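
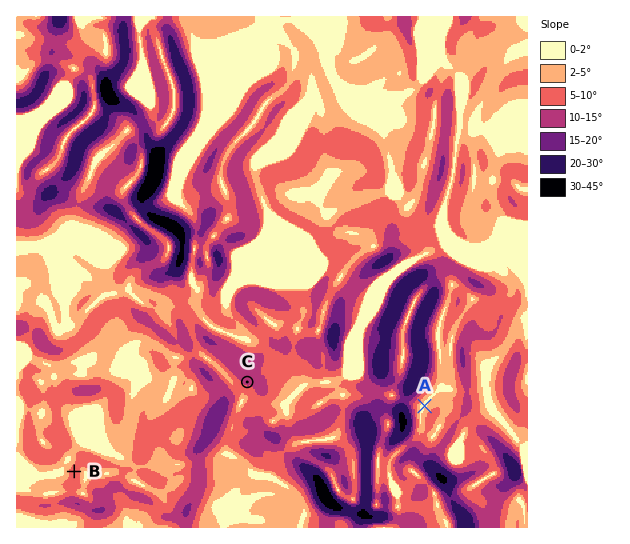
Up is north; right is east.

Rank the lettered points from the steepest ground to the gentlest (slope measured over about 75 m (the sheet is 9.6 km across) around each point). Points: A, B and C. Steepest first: C B A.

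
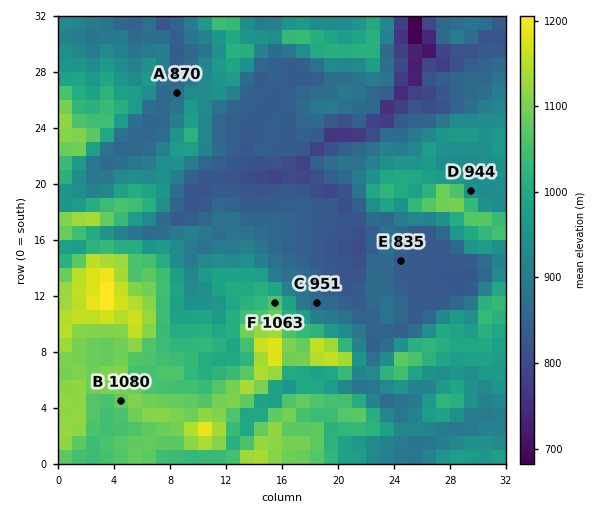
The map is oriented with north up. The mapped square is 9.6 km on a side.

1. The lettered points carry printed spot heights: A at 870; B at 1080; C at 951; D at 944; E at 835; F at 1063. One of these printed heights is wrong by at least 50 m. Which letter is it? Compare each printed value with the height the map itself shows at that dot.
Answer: C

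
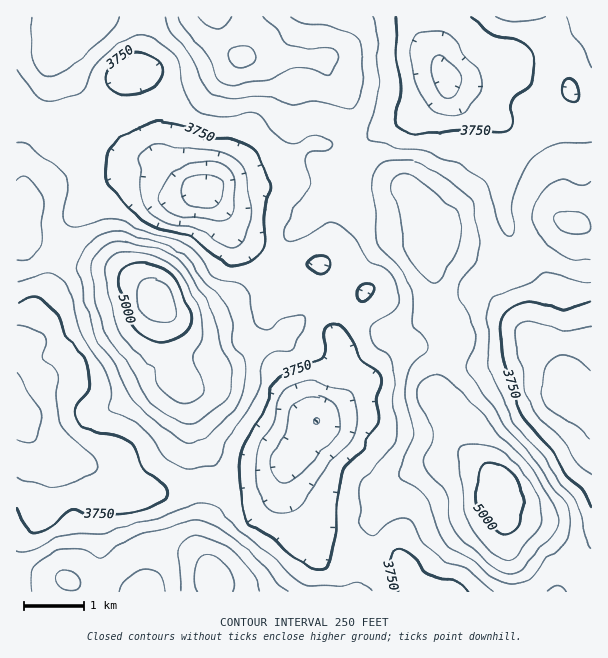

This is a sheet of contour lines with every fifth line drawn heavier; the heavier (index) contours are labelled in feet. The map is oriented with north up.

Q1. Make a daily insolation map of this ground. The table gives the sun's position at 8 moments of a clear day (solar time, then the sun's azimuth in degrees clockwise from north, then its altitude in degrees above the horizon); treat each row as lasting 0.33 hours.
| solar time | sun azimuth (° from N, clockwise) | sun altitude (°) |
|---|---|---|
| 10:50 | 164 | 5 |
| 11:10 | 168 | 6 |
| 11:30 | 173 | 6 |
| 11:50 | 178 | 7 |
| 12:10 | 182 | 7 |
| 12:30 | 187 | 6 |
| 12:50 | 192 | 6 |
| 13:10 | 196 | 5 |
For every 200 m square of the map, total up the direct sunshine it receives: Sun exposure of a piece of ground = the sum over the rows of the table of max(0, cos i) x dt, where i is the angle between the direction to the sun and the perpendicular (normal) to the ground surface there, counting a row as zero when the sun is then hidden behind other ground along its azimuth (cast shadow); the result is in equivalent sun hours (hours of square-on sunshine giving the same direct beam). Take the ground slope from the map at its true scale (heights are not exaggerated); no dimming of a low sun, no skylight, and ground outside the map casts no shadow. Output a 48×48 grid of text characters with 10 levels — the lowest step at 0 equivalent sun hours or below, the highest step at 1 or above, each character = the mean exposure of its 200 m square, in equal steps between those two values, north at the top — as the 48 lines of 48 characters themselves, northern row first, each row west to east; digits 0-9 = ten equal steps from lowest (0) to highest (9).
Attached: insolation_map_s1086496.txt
323333334565456655310000000000123434456899864333
323223567886688653100100000001222123334688764344
323456899988998752000110000001320000223455555544
433577765435666653333222222322210000033223334554
666775430000024556787555543322100000003211222455
677764200000012479999755653222100000000210122335
456654100000012479999875677643200000000010011112
246643100000123467898777778643100000000012100000
124443221001124446765456665543000000000022210000
011133431000123456555544555551000000000011110000
000012220000012566555654333430000000000111000000
000000100000001256654453111110000000000011000000
000001000000000002444443221210000000000000000000
000001000000000000123332211221000000000000000000
011221000000000000011111111233332000000111100000
012320000000000000011000034334444200000112100000
123300000000000000001111245322233310012123321000
222100000000000000002213666532233211121012355433
422200000000000000001346776653333211231100267665
654310000000000000000367654555654334553200257877
876420000000000000000464211358986556653211346888
887654431000000000001210000146787665555444444677
886554333200000000000000000232135554444566544557
876443345421100000121000013310002344201345554467
766645544457510000012100256300001342000123445567
656545544578754201111101466410001333200011234566
644556567788897311110134433443333333320000113445
322478888878886420002444323445653100120000002343
333346788776542320014667653357741000000000001333
444323467664211111123699974456531000000000001123
333211245654322113334688887543211000000000000012
443200014676544555555567787421112221000000000002
233310024799877778765334322322334553100000000000
000254567789999888755322000001234553100000000000
000036777777898877545420000000012232110000000000
000001222455567764333100000000000002100000000000
000000011013555421110000000000000012200000000000
000000000000121000000000000000002443320000000000
000000000000000000000000000100134665431000000000
000000000000000000000000001222345666432232000000
000000000000000000000000012233356654234554210000
000000000000000000000000012223456543245543321000
000000000000000000000000001333566445566555544431
000000000000000000000000000244566557888666778631
000000000133320000000000000134556778999876789730
000000013566531000000000000123434568999999887641
111110024555421221000000000000112468999999975432
233443123444323443210000000000013567668999964432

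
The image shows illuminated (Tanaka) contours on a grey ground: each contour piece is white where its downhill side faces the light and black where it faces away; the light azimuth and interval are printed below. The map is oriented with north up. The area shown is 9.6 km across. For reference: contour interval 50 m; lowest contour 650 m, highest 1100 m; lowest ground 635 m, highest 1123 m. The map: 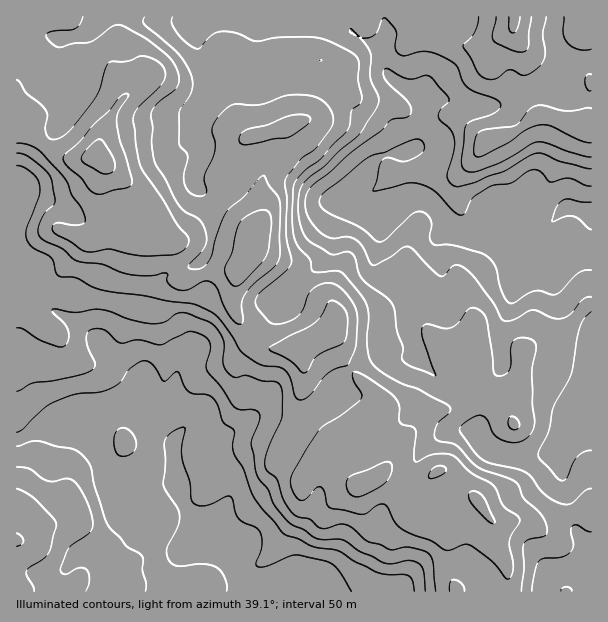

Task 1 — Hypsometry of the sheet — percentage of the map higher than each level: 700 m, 91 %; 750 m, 76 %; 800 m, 61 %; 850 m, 45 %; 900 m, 28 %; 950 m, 14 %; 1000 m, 6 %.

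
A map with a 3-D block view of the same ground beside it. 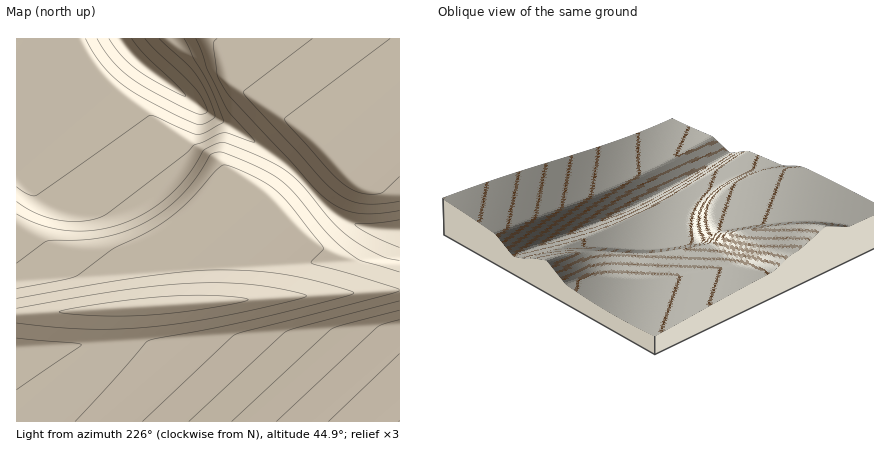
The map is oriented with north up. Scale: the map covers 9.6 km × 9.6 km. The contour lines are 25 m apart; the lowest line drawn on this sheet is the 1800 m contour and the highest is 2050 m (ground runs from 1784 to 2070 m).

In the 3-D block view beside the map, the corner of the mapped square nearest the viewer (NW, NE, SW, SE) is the NE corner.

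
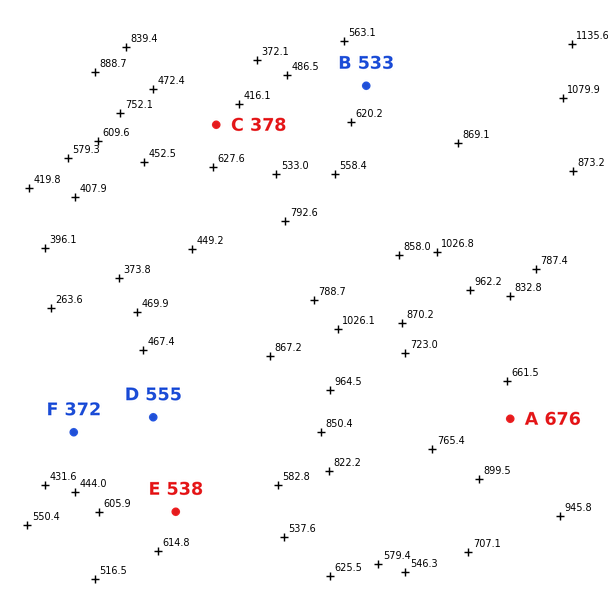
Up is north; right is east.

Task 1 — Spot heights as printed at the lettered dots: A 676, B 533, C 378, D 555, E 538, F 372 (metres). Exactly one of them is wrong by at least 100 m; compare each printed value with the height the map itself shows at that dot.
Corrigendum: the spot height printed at C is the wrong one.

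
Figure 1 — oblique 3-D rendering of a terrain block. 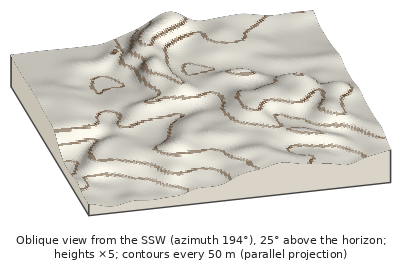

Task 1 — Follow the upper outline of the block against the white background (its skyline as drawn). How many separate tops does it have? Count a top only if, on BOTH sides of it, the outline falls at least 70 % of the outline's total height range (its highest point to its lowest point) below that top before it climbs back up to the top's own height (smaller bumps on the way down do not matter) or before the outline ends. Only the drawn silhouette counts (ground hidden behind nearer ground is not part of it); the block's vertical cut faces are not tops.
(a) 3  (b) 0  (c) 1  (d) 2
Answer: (b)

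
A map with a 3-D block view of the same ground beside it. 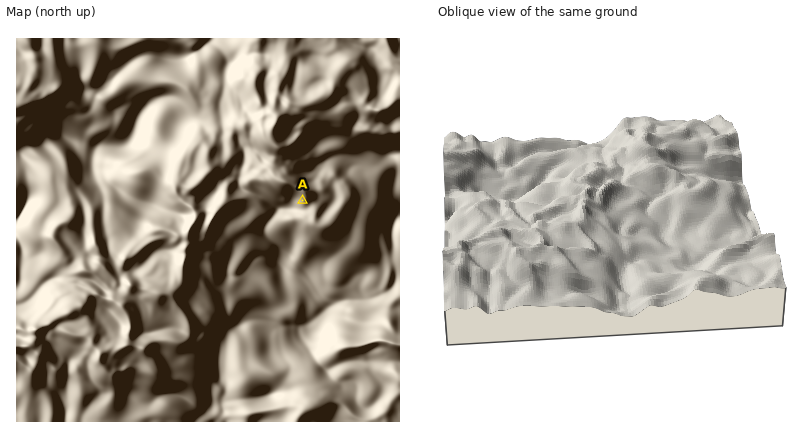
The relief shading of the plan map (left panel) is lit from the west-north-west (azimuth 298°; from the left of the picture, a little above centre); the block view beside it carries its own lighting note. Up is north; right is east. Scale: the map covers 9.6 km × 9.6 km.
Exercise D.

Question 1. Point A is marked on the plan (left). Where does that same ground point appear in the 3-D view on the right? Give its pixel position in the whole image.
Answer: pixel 674 181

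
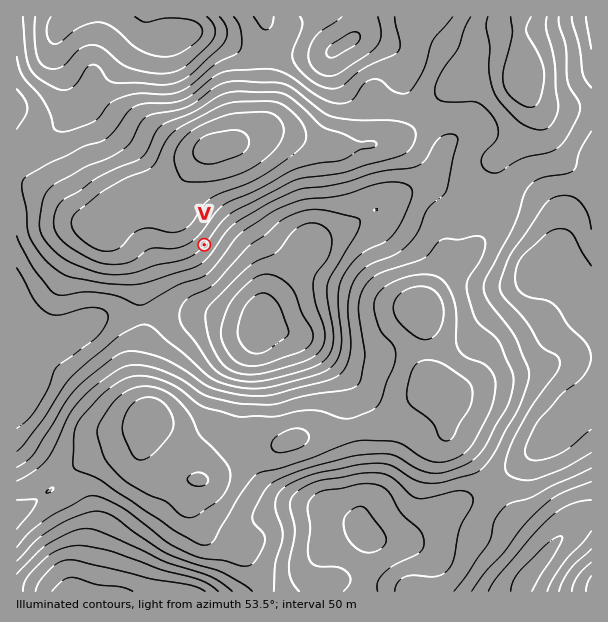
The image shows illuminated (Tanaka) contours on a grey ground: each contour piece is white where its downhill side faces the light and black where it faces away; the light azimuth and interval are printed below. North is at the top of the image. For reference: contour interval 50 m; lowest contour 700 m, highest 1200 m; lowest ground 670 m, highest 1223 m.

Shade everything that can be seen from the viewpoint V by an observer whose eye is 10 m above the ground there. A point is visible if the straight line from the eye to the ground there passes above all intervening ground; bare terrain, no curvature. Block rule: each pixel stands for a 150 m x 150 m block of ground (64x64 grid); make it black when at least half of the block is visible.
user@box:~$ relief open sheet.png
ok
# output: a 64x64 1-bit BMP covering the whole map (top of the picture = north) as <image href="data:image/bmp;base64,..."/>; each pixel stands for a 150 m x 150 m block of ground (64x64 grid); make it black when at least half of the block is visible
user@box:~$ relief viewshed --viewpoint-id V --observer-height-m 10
<image width="64" height="64" href="data:image/bmp;base64,Qk0+AgAAAAAAAD4AAAAoAAAAQAAAAEAAAAABAAEAAAAAAAACAAATCwAAEwsAAAIAAAAAAAAA////AAAAAAAAAAAAAAABAAAAAAAAAACAAAAAAAAAAAAAAAAAAAAAAAAAAAAAAAAAAAAAAAAAAAAAAAAAAAAAAAAAAAAAAAAAAAAAAAAAAAAAAAAAAAAAAAAAAAAAAAAAAAAAAAAAAAAAAAAAAAAAAAAAHwAAAAAAAAAfAAAAAAAAAB4AAAAAAAAAHhgAAAAAAAAcPwAAAAAAAB///8AAAAGA////4AAAA4f////gAAAD//////gAAAP//////AAAB//////8AAAD//////4AAAH//////gAAAP/////8AAAAP/////gAAAAf////8AAAAA/////wAAAAA/////AAAAAA////8AAAAAAf///4AAAAAA////gAAAAAB////AAAAAAP///8AAAAAA////8AAAAAD////8AAAAAf////YAAAAB////8gAAAAD////xAAAAAH////CAAAAAP///8cAAAAA/////wAAAAH/////AAAAAf////8AAAAB/////wAAAAH///7+AAAAAAB8+D8AAAAAAABAH/gAAAAAAAAP+AAAAAAAAAP4AAAAAAAAA/AAAAAAAAAB8AAAAAAAAAHgAAAAAAAAAeAAAAAAAAABwAAAAAAAAADAAAAAAAAAAMAAAAAAAAAAQAAAAAAAAAAAAAAAAAAAAAAAAAAAAAAAAAAAAAAAAAAAA=="/>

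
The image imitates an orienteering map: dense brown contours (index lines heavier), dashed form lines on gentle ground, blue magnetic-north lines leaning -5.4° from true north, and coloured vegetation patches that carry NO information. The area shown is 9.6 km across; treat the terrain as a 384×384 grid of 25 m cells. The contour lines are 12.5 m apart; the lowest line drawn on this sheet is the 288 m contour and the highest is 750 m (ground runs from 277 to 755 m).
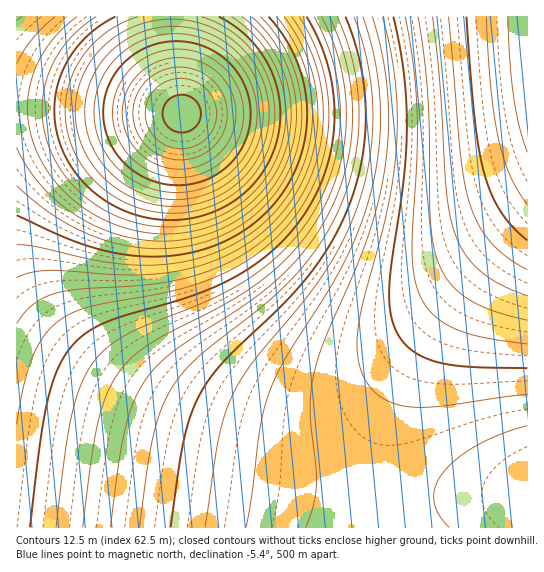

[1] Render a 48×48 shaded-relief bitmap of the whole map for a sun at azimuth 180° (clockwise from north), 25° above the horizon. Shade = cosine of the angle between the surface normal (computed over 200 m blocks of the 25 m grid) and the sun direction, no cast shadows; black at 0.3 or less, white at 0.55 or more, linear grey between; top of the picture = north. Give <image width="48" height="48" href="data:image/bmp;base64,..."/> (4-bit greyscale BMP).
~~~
<image width="48" height="48" href="data:image/bmp;base64,Qk32BAAAAAAAAHYAAAAoAAAAMAAAADAAAAABAAQAAAAAAIAEAAATCwAAEwsAABAAAAAAAAAAAAAAABEREQAiIiIAMzMzAERERABVVVUAZmZmAHd3dwCIiIgAmZmZAKqqqgC7u7sAzMzMAN3d3QDu7u4A////AIiIiIiIiIiIiIiIh3d4iIiIiIiIiIiIiIiIiIiIiIiIiHd3d3d3d3d3d3iIiIiIiIiIiIiIiIiId3d3d3d3d3d3d3d3d3d3d4iIiIiIiIiId3d3d3d3d3d3d3d3d3d3d4iIiIiIiIiIh3d3d3d3d3d3d3d3d3d3d4iIiIiIiIiIiHd3d3d3d3d3d3d3d3d3d4iIiIiIiIiIiId3d3d3d3d3d3d3d3d3d4iIiIiIiIiIiIh3d3d3d3d3d3d3d3d3d4iIiIiIiIiIiIiId3d3d3d3d3d3d3d3d4iIiIiIiIiIiIiIh3d3d3d3d3d3d3d2ZoiIiIiIiIiIiIiIiHd3d3d3d3d3d3ZmZoiIiIiIiIiIiIiIiId3d3d3d3d3dmZmZoiIiIiIiIiIiIiIiIiHd3d3d3d3ZmZmZoiIiIiIiIiIiIiIiIiId3d3d3d3ZmZmZoiIiIiIiIiIiIiIiIiIh3d3d3d3ZmZmZoiIiIiIiIiZmYiIiIiIh3d3d3d3ZmZmZoiIiIiImZmZmZmZiIiIiHd3d3d3ZmZmZoiIiImZmZmZmZmZmYiIiId3d3d3ZmZmZoiIiJmZmZmZmZmZmZmIiIh3d3d3ZmZmZoiIiZmZmaqqqqqpmZmYiIiHd3d3ZmZmZoiJmZmZqqqqqqqqqZmZiIiHd3d3dmZmZoiJmZmqqqqru6qqqqmZmIiId3d3dmZmZoiZmZqqqru7u7u7qqqZmYiId3d3d2ZmZomZmaqqu7u7u7u7uqqpmZiIh3d3d2ZmZomZmqqru7vMzMy7u6qqmZiIh3d3d3ZmZpmZmqq7u8zMzMzMu7qqmZmIiHd3d3ZmZpmZqqq7vMzMzMzMy7uqqZmIiHd3d3dmZpmZqqu7zMzM3czMy7uqqZmIiId3d3d2ZpmZqqu7zMzN3dzMy7uqqZmYiId3d3d3ZpmZqqu7zMzN3dzMy7uqqZmYiId3d3d3dpmZqqu7zMzN3czMy7uqqZmYiId3d3d3d5mZqqq7vMzMzMzMu7uqqZmIiId3d3d3d5mZmqq7u8zMzMzLu7qqmZmIiId3d3d3d4mZmaqqu7u7zLu7u6qpmZiIiId3d3d3d4iZmZqqqru7u7u6qqqZmYiIiId3d3d3d4iImZmZqqqqqqqqqZmZmIiIiHd3d3d3d4iIiJmZmZmZmZmZmZmIiIiIh3d3d3d3d4iIiIiIiIiZmZiIiIiIiIiHd3d3d3d3d4iIiIiIiIiIiIiId3d3d3d3d3d3d3d3d3d3d3d3d3d3d3d3d3d3d3d3d3d3d3d3d3d3d3ZmZmZmZmZmZmZmZ3d3d3d3d3d3d3d3ZmZmZVVVVVVVVVZmZmZ3d3d3d3d3d3dmZmVVVVREREREVVVVZmZnd3d3d3d3d3ZmZlVVREREREREREVVVmZmd3d3d3d3d3ZmZVVERDMzMzMzRERVVWZmZ3d3d3d3d2ZmVVVEQzMzMzMzM0RFVVZmZ3d3d3d3d2ZmVVREMzMiIiIjMzREVVZmZ3d3d3d3d2ZmVVREMzIiIiIjMzREVVZmZ3d3d3d3dw=="/>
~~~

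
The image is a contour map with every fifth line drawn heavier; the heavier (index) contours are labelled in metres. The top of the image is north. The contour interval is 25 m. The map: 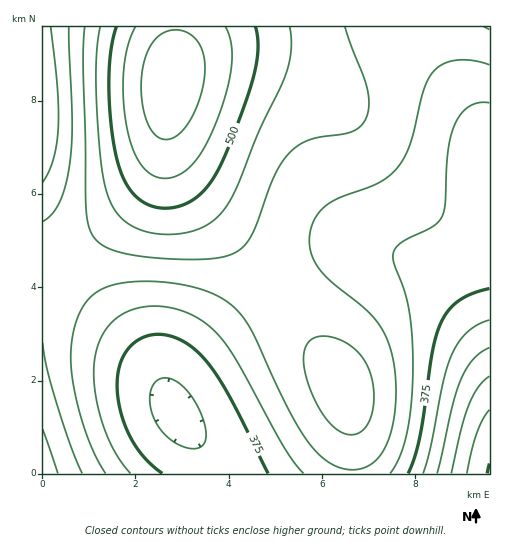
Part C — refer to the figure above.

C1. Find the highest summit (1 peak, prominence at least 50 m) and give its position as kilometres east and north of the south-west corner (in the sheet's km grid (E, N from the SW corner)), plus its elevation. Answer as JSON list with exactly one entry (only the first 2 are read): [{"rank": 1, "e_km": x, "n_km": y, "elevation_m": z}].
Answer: [{"rank": 1, "e_km": 2.74, "n_km": 8.41, "elevation_m": 566}]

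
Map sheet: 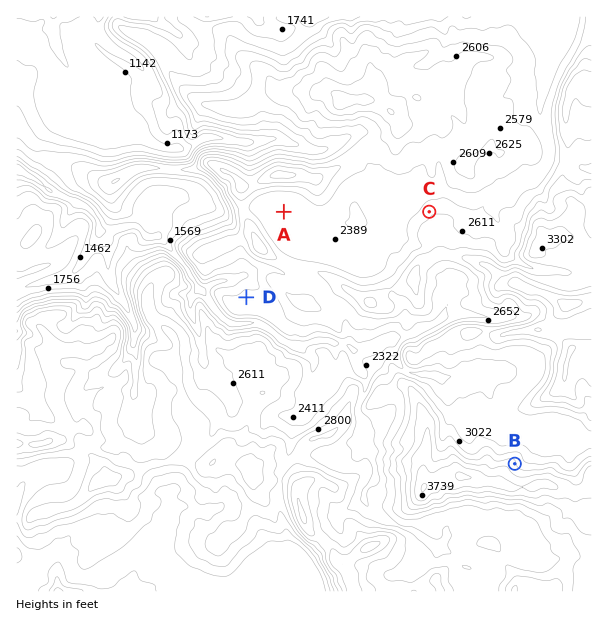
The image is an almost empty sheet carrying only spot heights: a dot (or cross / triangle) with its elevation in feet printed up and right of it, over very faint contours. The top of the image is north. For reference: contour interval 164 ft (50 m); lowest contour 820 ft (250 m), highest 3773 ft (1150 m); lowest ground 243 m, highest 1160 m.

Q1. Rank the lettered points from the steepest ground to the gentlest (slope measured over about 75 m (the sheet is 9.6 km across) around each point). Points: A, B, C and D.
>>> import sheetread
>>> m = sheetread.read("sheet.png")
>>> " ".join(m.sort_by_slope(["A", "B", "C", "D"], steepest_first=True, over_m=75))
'B C D A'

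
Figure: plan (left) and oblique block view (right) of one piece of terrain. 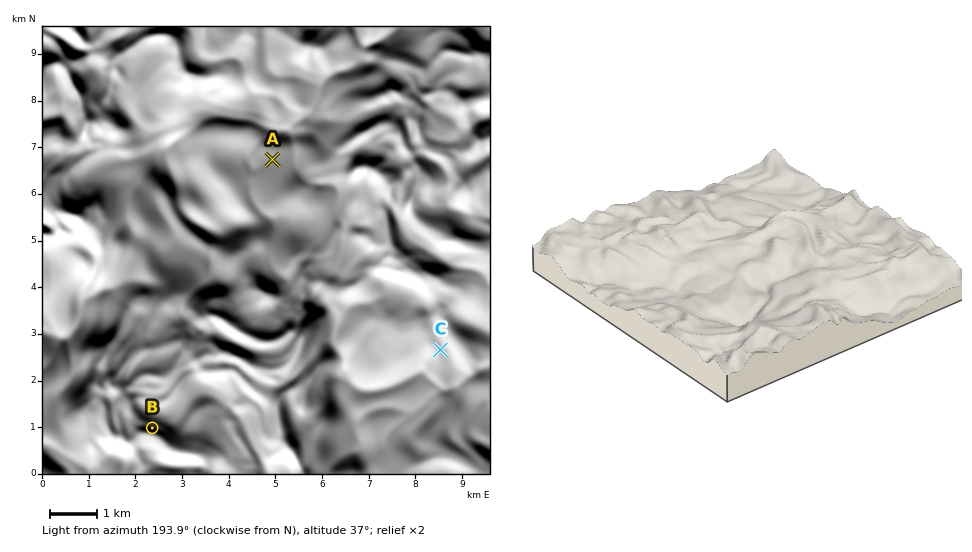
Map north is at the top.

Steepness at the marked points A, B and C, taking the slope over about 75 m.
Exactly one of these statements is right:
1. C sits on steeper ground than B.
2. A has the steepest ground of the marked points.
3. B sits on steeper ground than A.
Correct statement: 3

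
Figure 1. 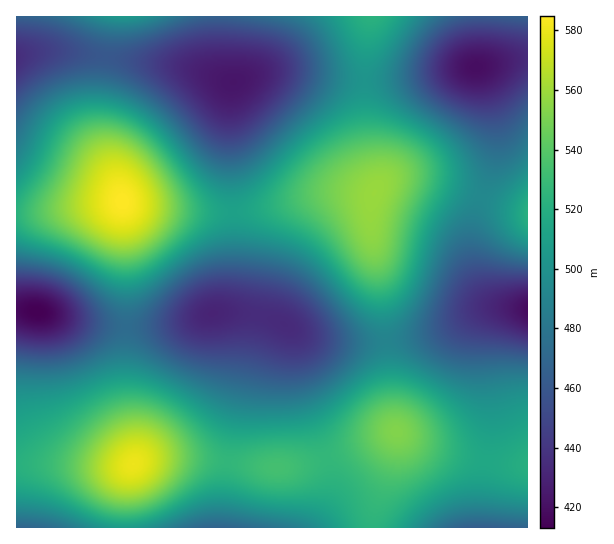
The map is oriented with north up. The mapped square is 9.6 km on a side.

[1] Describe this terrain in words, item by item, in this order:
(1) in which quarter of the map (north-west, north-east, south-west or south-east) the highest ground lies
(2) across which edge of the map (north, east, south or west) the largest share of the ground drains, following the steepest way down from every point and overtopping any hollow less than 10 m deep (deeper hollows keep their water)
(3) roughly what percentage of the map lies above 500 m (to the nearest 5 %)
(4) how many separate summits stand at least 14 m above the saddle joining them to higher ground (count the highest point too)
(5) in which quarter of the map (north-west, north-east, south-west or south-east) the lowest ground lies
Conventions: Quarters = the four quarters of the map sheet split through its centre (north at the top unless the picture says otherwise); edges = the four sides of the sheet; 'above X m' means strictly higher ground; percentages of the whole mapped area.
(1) The highest ground is in the north-west quarter.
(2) Most of the ground drains across the western edge.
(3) About 50 % of the map lies above 500 m.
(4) There are 7 summits with 14 m or more of prominence.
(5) Look to the south-west quarter for the lowest ground.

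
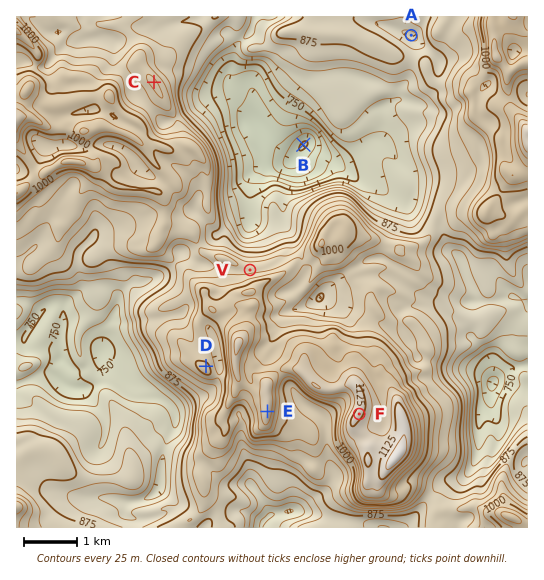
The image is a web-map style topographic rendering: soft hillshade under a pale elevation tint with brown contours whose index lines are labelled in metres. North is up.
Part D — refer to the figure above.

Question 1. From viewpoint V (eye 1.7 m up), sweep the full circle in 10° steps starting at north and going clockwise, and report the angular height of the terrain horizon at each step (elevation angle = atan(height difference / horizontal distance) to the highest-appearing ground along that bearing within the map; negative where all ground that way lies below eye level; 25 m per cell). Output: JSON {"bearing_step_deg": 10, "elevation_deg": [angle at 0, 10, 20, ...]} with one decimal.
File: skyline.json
{"bearing_step_deg": 10, "elevation_deg": [-1.6, -0.7, -0.7, -0.7, -0.3, 1.2, 2.1, 3.3, 1.8, 2.2, 4.2, 6.7, 8.8, 10.5, 11.9, 12.9, 13.2, 12.9, 12.4, 11.6, 10.3, 8.5, 6.4, 4.2, 3.5, 3.0, 0.5, -0.6, 0.0, 1.5, 1.6, 1.5, 1.4, 0.9, -0.1, -0.9]}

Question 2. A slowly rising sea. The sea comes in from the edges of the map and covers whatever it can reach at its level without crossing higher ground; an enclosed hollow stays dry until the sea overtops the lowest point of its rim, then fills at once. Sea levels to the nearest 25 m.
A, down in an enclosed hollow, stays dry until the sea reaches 850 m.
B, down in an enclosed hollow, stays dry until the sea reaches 800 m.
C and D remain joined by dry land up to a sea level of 925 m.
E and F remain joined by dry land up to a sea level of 1050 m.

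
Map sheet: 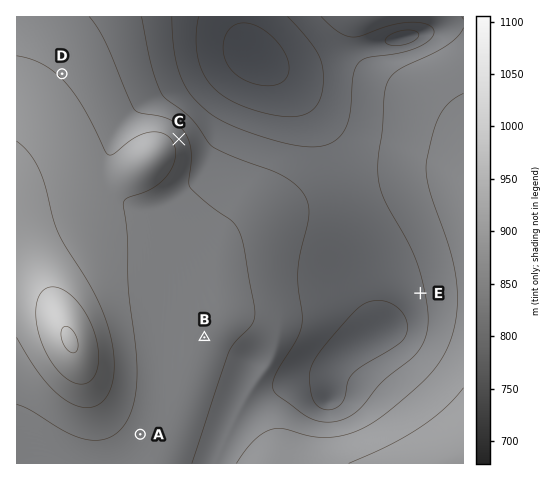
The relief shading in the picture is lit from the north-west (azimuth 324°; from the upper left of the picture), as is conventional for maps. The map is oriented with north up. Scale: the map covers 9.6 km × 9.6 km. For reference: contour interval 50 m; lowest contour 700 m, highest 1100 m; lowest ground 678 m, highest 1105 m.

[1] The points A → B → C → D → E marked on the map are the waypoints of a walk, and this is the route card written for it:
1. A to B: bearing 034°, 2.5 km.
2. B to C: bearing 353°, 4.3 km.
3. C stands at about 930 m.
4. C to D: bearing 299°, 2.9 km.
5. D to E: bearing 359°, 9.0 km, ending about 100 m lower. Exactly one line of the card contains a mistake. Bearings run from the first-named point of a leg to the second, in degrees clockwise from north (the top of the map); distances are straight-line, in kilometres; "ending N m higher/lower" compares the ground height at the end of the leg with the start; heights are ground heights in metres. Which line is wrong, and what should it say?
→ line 5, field bearing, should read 121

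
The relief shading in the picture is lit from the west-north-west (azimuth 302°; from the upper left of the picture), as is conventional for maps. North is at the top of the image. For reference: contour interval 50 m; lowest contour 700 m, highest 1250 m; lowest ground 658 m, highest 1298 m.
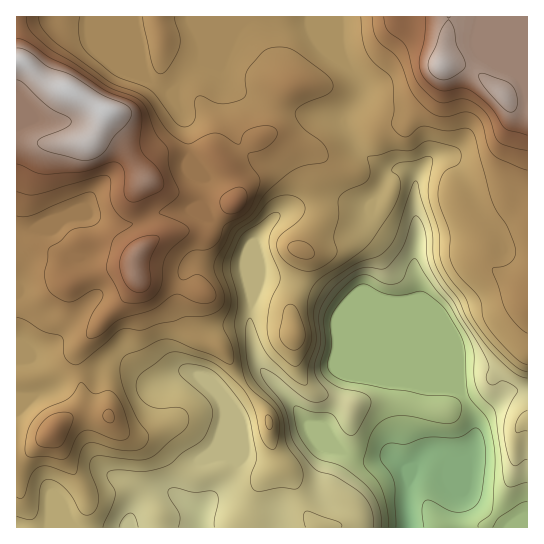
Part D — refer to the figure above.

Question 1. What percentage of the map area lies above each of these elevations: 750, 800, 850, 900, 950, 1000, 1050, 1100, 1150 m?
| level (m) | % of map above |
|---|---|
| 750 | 90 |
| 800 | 86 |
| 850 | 82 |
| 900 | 73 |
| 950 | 65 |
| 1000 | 57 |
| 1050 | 37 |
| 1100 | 22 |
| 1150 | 14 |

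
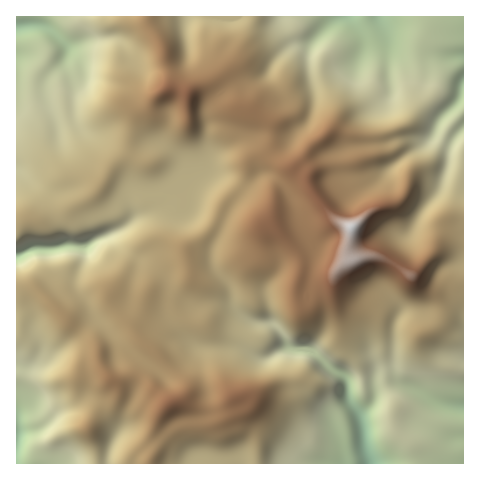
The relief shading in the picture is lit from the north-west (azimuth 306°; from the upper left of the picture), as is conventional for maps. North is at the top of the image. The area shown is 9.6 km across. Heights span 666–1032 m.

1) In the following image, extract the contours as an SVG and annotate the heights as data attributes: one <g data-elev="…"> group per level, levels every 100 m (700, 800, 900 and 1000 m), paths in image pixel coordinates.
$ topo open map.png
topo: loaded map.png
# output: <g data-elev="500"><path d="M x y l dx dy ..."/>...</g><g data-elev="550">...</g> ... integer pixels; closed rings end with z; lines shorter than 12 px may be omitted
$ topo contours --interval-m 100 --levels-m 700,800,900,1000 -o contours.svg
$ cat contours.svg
<g data-elev="700"><path d="M357 463l-3-39-8-25 0-6 2-3 7 12 12 10 7 32 13 19"/><path d="M17 414l7 19-4 22 0 8"/><path d="M17 19l21 2 5 3 4 3-1 1-12 1-17 4"/><path d="M357 17l-3 3-4 1-10-2-4-2"/><path d="M386 17l-2 4-3 2-5-2-4-4"/></g><g data-elev="800"><path d="M269 463l6-12 30-37 8-14 13-11 2-5-2-5-14-14-6-3-23-2-17 4-8-3-3-4 0-2 11-6 5-7 1-6-4-6-16-7-2-2 1-2 16-4 5 1 21 21 23 3 20 18 21 8 4-2 4-11 5-4 13 3 10-8 13 15 8 3 11 1 8-2 9-7 21-10"/><path d="M17 343l12 5 12-3 12 10 0 7-7 13-1 4 2 5 10 13 8 14 0 6-7 18 13 6 8 6 6 7 3 9"/><path d="M17 243l14-6 19 1 14-5 14 2 49-13 4 1-4 7-10 11-13 7-9 10-5 4-7 0-8-4-6-1-17 4-14 0-14 7-7 2"/><path d="M463 170l-2-2-2 1-13 16-4 2-2-1-2-7 2-15-1-9-5-3-14-3-4-4 0-7 6-14 0-13-2-4-3-2-6 0-21 9-16 0-6-4-8-11-27-16-12-9-3 0-5 4-2 0-16-20-12-4-3-2-3-12-9-13-1-10"/><path d="M94 17l0 4 4 6 15 8 1 3-9 12-7 32-5 13-9 13-1 9 1 14-3 2-10 1-5 10-5 3-6-1-13-5-9 2-8 14 3 16-1 5-2 2-8 2"/></g><g data-elev="900"><path d="M150 437l16-5 19-1 37 2 20-5 16-8 8-7 5-13 0-15-6-4-45-7-7 3-7 9-13-8-12-2-5 0-5 7-6 0-14-7-18-6-14 0-6-2-7-6-5-15-4-3-2 1-3 6 0 13 7 21 16 13 3 2 6-3 8-11 4-1 2 1 2 6 0 13 5 13 3 15z"/><path d="M143 17l-2 7 11 24 5 21-4 11-11 14-3 11 0 5 6 4 7 2 5-2 7-6 5 0 5 4 6 15 3 3 5 1 7-4 6-16 2-3 3 0 14 12 30 16 0 5-9 16 0 7 7 5 8-1 6 1 4 3 0 3-11 21-12 14-4 8-3 11-2 28 6 8 8 5 28 0 3 2 4 30 4 11 5 7 6 3 6 1 8-2 13-7 10 2 5-1 7-8 13-22 9-8 6-3 11 3 16 13 8 4 10 1 9-3 2-3 1-20 9-18 0-6-2-4-2-2-4 0-13 11-10 2-10-3-10-6-8-7-3-6 4-8 17-9 9-10 5-17-1-8-3-5-5 1-7 11-5 3-29 4-9-2-11-12-1-4 18-6 15-11 3-4-7-3-27-3 1-2 15-7 2-2-1-3-15-8-8-9-6-2-11 4-9 10-19 13-6 0-2-3 0-5 10-17 0-5-3-2-15-5-13-14-18-9-2-6 2-15-4-8-5-2-4 0-17 6-23 11-6 1-5-1-5-5-9-22-20-24"/></g><g data-elev="1000"><path d="M334 276l3 0 17-7 21-12-2-2-12-4-4-5 1-5 7-20 0-5-29 4 6 12 1 7-10 31z"/></g>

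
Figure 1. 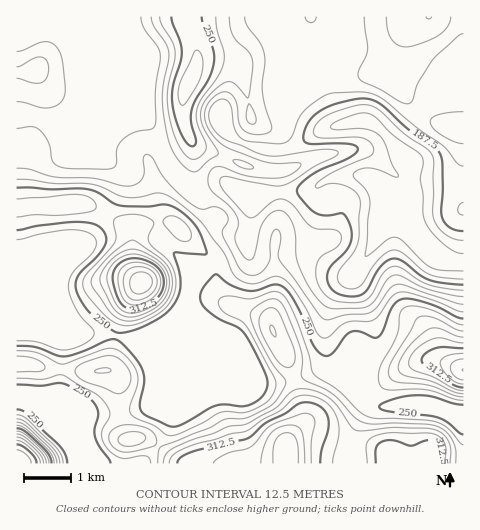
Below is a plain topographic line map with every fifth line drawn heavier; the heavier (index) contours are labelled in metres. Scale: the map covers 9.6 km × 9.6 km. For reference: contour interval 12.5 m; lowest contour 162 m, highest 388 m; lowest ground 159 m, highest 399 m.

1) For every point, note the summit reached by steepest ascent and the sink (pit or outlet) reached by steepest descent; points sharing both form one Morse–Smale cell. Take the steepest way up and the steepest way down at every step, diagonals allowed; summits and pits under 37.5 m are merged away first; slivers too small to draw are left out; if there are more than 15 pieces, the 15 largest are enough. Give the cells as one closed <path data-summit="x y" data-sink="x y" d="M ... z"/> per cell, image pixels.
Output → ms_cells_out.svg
<path data-summit="286 452" data-sink="454 263" d="M248 246l-2 7-7 6-31 10-22 24-9 16-11 11-25 14-19 4-17-5-88-1-1 65 13 3 11 14 30 28 7 12 1 10 385 0 0-52-23-5-62 0-8-4-12-14-27-21-6-25 1-27 8-22 18-20-8 0-10-5-23-16-49 2-10-2z"/><path data-summit="141 283" data-sink="454 263" d="M82 45l9 37 0 21-10 21-3 3-11 0-34-12-17 0 0 217 89 1 22 5 14-4 25-14 11-11 9-16 22-24 24-7 11-6 4-5 0-15-12-3-13-7-11-15-2-7 1-8 7-7 13-4-12-2-19 8-5 0-7-5-16-20-16-34-15-21-5-12z"/><path data-summit="17 463" data-sink="454 263" d="M463 16l-190 1 1 9 16 30 12 7 14 12-9-1-8 4-10 14-1 10 34 26 28-6 18 0 13 7 11 12 10 24 11 9-1 21 3 9 2 20-42-42-12-6-23 0-10 2-19 12-38 3-27-1-16-7-6 0-7 4-8 11 2 11 6 10 18 12 11 2 2 14 4 4 10 2 49-2 23 16 10 5 9 0 14-19 8-17 11-8 9-3 32 12 25 23 11 1z"/><path data-summit="188 84" data-sink="454 263" d="M272 16l-215 1 28 32 50 50 5 12 15 21 16 34 12 16 9 8 7 1 19-8 7 0 23 9 25 1 32-2 9-2 16-11 10-2 23 0 12 6 41 40-1-18-3-9 1-21-11-9-10-24-11-12-13-7-18 0-28 6-34-26 1-10 6-10 9-6 11-2-13-11-12-7-16-30z"/><path data-summit="463 370" data-sink="454 263" d="M396 227l-10 3-11 8-13 24-10 14-13 11-8 14-6 21 0 21 4 20 7 10 11 6 23 24 5 3 65 1 23 5 1-148-12-2-25-23z"/><path data-summit="17 463" data-sink="454 263" d="M56 16l-40 1 0 96 22 3 29 11 11 0 12-19 1-26-10-36-11-17z"/><path data-summit="17 463" data-sink="454 263" d="M25 398l-9 0 0 65 61 1 0-10-7-12-30-28-10-14z"/>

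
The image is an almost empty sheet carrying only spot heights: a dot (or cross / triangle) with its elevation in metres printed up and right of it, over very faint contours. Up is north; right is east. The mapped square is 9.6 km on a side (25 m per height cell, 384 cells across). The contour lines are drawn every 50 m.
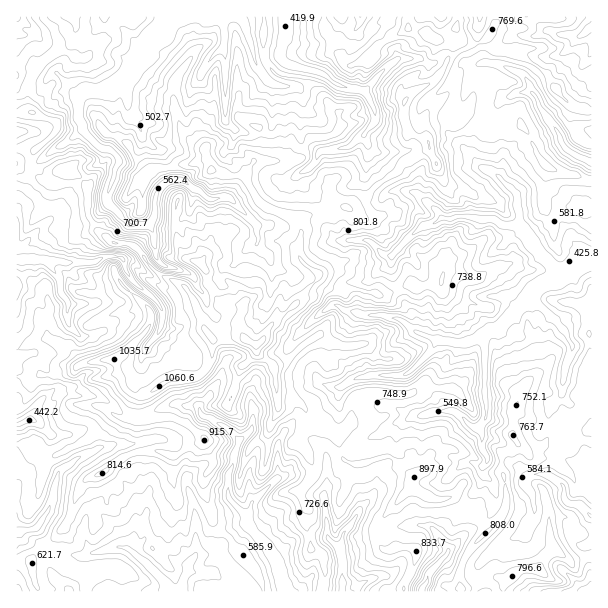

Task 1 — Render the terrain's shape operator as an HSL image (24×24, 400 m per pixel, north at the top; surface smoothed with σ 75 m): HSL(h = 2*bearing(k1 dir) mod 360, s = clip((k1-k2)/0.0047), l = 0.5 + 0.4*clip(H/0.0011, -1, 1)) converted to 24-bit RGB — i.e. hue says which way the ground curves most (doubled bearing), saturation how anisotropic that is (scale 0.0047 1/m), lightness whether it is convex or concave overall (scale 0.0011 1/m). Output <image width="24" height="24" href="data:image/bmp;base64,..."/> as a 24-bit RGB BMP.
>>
<image width="24" height="24" href="data:image/bmp;base64,Qk32BgAAAAAAADYAAAAoAAAAGAAAABgAAAABABgAAAAAAMAGAAATCwAAEwsAAAAAAAAAAAAAYsZrkkulZbefknCklsGpizerhZc4V7azo1yNm5BudM2oYyRZxulmDwkzcrEtJpsl9pt1Co+889jqVk3B68PVySO/X+8BFS1L1qbYrFyqVJFCSocnkVwxmSpptbRyNlhjbJeB0enYSBpIWkub2PXWFQYt06mstcDa8+fKBzM94H9NL3YyTHJMqmaC6YDVRU3PKlET3XfAek29xaOqT3N9VYuNrpmFOj+NlNWUXSZDcDZhU6Bewu0RAEhOnZ7QmbFblZQ9RA4wM5tc77y6O4BRNUdd08x3Zqy47+PcCCYr57KekJNWdJaXR1Fq2dm6MCKHadJmKwo30oDTXblcTBPE9OPXBywm4a25k1OLpMPZcr6xWoqn5bC2JipzpeNvXREVobl4CjZi8tnk3J7QWIhvO0ZXzNON0SSMBRIu7YKvAH4j4F9bxCtsxcFoW1iWMmNR8eLSLXxO5a6lKRdX3+WdEGISTgsvv+DGd4WS5I3kCDoRvb0z6Z/lg2/C5KriOaJCMNw3CAGw81S7PKJ4cc1qcq2MlIuwcpWufa2Ax5i2XMhNCwcs55WDh7PScKi1gmp2iJvRZhk3yEdahC9DYmYlS2YlU1gs1/Tr7jrJADMy85yNMMiEllSUi7qpU4FVRHtLdZijzLHCkbN2Egcu7uTMR0p8q36jbIl7K1IRVX+jzLXdeIbLw2RvaMhGHstFMA0D92WaCpHK676JO6+9ncOwakSkq4qCnVRQSEwZLTkNnjMFASdD6Nm5YJZySW+AtHeGz4/FIVphRUQRmC87t+bQ6dDwz5vmctPMCEYmxA9mve6dUI2IdE4zCCsIl9xBXnTm5cDzq6Tk3PPYDAcsxuS+1629GD1P27utb5teTkGn0tT5t8P07OrFKExwo39rwm+TD0dt51FLafGBnEiUUUF2w5aqbXgtOfZhAF8z0MFYv5B/Hwp9qsCbsXx6ZjHGzN2CjFiqkNGrVEQRGiUO1nJeAIKauk96sWWbxoLmy/Ly67jGEkhE1rvpd7zZ49nyarjWgidFKRwKSVEZHl8ddntSlaNtuViHzLwpX0eTxdeaEhFbwnvNPHhY+/zHKAU4jNaReDl+sch6yDe84pXCAzALXjcKLCkHMiACYSQxjK18l7qmhpfRHV5Ssp9hWSA2mdSFQkCV4znnjlvlgzF2i/qpMwAb1/Tuxhbub82X1qy9MEaYxIKd67XRSZfMi7Po3db1s6LcqrveXFahcoIqiIJFH0g6dNHAzYfIPqApMxQHOUcMCYIBMwAIyv/baAAS//5zOJBdZIVTYjJhrHpJxunXsYrOXql3DhwswW9+0Latip7BS2TI4tXpeInJe2guNW44nUx5oIfBrpbQ0tv5zPL/SQCzut+msMCHu3mZQX9fZTmOz9ysWGY+MzEQaSEMToUaEHA5p5jF0q3czoveN6M8Jw0gzN+oYjNKbUvAUYh1nZBdk/WYMgEMADMV5vLAQK+vv7bUjRpuSq82ndq2uWG7q4vDy97p1L3hS6LIFS8ENzEEKyIIaowToEimo9KYeLPHRGZio5FrbMJdARYz6631AK1a1fzPMwAOLikFW9AmdL+aa15Rj1FxcLxxwG6UaXknQhQVnTNr1+bz2evyXR2DobNTlYJaZVJCXb3Iu7XizO/qtWnqByEs99ToTgCbiJro1eb2yr7sg0aFPqUuKq2Z69zqMEx478vodEbD1PfVN2hsLxUQXilXi7ib1/H0cqDp4ajXFmcEkdQ2MQIUdfzAcBxtaTA8wuW6NpbCuWOap3KxxZzCwxN5IzwJRxFLkkM/01ley+21Ohw0poasTG+DwujBKQoi5EwNRc4o1vXhEAUu1fbrokOISx49e8xqiMJ8Rw5Az9ReW6yecIaYjkOD8drcDVVxfTNgs+WjtkFekIK7c56ol5S6p9qgLQYpy9t41dSTfGw5Ew83lZo5XzNqhIiy3erENmV5QQtvvuCRVFSIe0pbl9fQd9rcMwArpNHU58usXJBHWoKLmIJxPYYrLwQh0/PamMXWzp1+YSU5mlRkaa5jL2VaSXBz8t7ZBywpiA3Y4uzAjRhqHqtFLxsEcQ0MKN0sCUUn3ra65Yi1Pmhjqaxkwy9EGVKize7Pb056g4yp2InPi6W9z6q+TFx9NllQUYJh99TiBx8s7UEzud1bWSl/qYzQs+XY58TsfRmqPDsPmMdGu3FtMzSblcjgtt3oQpiqrWCiYixZrNKZjlGSVI2fzoa7UKiwQXJcgI5AkyZ4cRxN6u3GHR9HzNy9VraELjRmtm/GpObhWWXP7+vQdSXYVatloEct0SI9LJZW"/>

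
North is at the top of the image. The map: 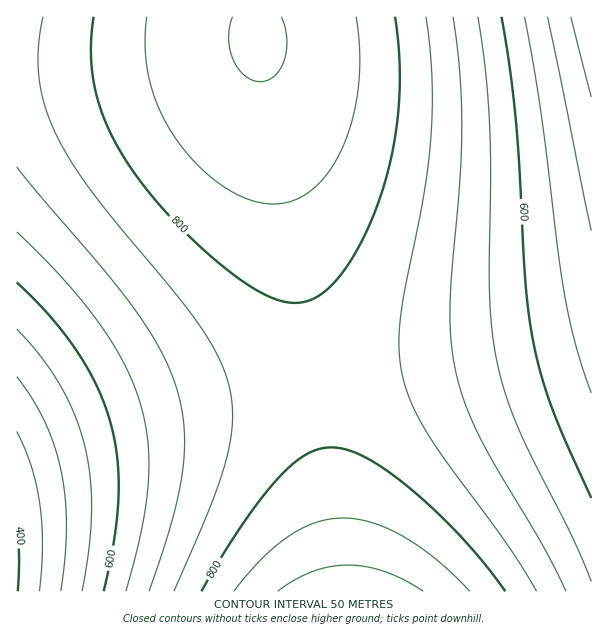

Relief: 400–930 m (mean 730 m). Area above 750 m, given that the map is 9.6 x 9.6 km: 46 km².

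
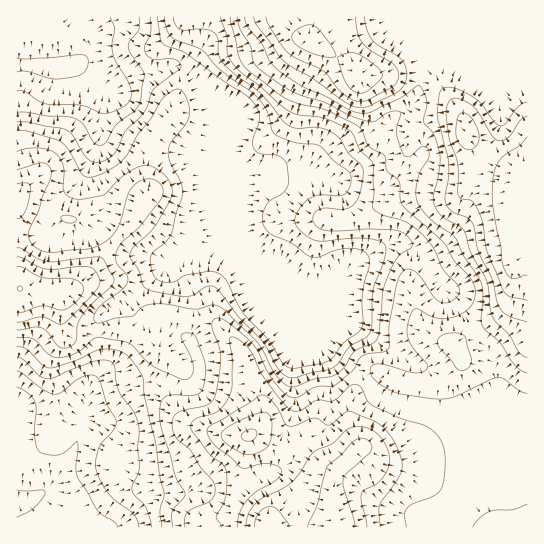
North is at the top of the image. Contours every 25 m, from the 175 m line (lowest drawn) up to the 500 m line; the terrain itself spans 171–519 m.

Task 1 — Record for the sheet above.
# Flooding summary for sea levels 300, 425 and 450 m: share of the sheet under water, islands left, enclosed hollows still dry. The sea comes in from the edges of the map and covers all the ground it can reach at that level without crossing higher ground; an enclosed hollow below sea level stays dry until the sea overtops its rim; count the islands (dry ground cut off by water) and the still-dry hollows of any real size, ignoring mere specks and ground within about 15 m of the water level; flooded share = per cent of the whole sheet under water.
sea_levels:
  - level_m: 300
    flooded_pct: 35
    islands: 0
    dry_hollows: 0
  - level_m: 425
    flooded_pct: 82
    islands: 1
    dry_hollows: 0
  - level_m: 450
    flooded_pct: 90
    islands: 0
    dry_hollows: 0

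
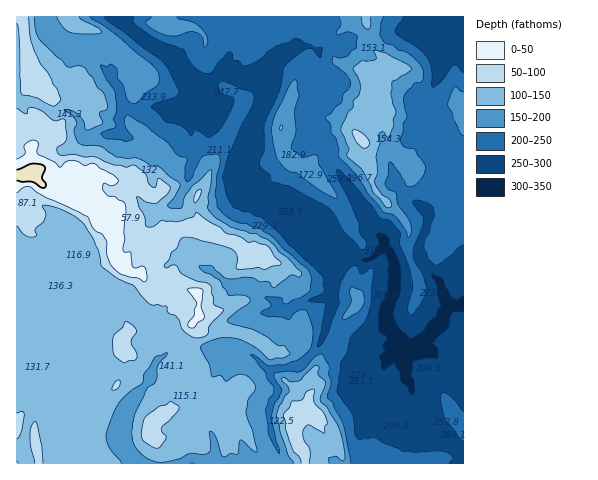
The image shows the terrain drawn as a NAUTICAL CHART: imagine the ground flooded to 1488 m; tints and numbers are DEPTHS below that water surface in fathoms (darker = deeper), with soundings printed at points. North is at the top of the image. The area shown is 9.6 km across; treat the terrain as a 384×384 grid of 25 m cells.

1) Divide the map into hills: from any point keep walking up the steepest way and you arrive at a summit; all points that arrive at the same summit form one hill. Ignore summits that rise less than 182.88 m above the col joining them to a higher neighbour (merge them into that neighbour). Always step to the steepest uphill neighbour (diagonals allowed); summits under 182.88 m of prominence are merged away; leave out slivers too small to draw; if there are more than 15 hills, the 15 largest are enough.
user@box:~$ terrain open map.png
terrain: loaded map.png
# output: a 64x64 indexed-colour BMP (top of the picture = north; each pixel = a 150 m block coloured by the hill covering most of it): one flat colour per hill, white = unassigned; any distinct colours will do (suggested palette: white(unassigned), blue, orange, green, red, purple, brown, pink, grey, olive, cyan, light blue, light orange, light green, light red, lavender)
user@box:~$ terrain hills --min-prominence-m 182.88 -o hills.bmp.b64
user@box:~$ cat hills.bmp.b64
<image width="64" height="64" href="data:image/bmp;base64,Qk12CAAAAAAAAHYAAAAoAAAAQAAAAEAAAAABAAQAAAAAAAAIAAATCwAAEwsAABAAAAAAAAAA////ALR3HwAOf/8ALKAsACgn1gC9Z5QAS1aMAMJ34wB/f38AIr28AM++FwDox64AeLv/AIrfmACWmP8A1bDFABEREREREREREREREREREREREREzMzMzMzERERERERERERERERERERERERERERERERERETMzMzMzMRERERERERERERERERERERERERERERERERETMzMzMzMxERERERERERERERERERERERERERERERERERMzMzMzMzEREREREREREREREREREREREREREREREREREzMzMzMzMREREREREREREREREREREREREREREREREREzMzMzMzMzERERERERERERERERERERERERERERERERETMzMzMzMzMRERERERERERERERERERERERERERERERERMzMzMzMzMzMzMREREREREREREREREREREREREREREREzMzMzMzMzMzMzMRERERERERERERERERERERERERERERMzMzMzMzMzMzMxEREREREREREREREREREREREREREREzMzMzMzMzMzMzERERERERERERERERERERERERERERETMzMzMzMzMzMzERERERERERERERERERERERERERERETMzMzMzMzMzMzMREREREREREREREREREREREREREREREzMzMzMzMzMzMxERERERERERERERERERERERERERERERERMzMzMzMzMzERERERERERERERERERERERERERERERERETMzERERETMREREREREREREREREREREREREREREREREREzERERERERERERERERERERERERERERERERERERERERERERERERESIhERERERERERERERERERERERERERERERERERERERESIiIRERERERERERERERERERERERERERERERERERERESIiIiERERERERERERERERERERERERERERERERERERERIiIiIhEREREREREREREREREREREREREREREREREREREiIiIiERERERERERERERERERERERERERERERERERERESIiIiIhEREREREREREREREREREREREREREREREREREREiIiIiIhERERERERERERERERERERERERERERERERERESIiIiIiERERERERERERERERERERERERERERERERERERIiIiIiIREREREREREREREREREREREREREREREREREREiIiIiIhERERERERERERERERERERERERERERERERERESIiIiIiERERERERERERERERERERERERERERERERERERIiIiIiIRERERERERERERERERERERERERERERIiEiIREiIiIiIhERERERERERERERERERERERERERERIiIiIiEiIiIiIiERERERERERERERERERERERERERERIiIiIiIiIiIiIiIREREREREREREREREREREREREREREiIiIiIiIiIiIiIhEREREREREREREREREREREREREREiIiIiIiIiIiIiIiERERERERERERERERERERERERERESIiIiIiIiIiIiIiIRERERERERERERERERERERERERESIiIiIiIiIiIiIiIhERERERERERERERERERERERERESIiIiIiIiIiIiIiIiERERERERERERERERERERERERESIiIiIiIiIiIiIiIiIRERERERERERERERERERERERESIiIiIiIiIiIiIiIiIhEREREREREREREREREREREREiIiIiIiIiIiIiIiIiIiEREREREREREREREREREREREiIiIiIiIiIiIiIiIiIiIRERERERERERERERERERERESIiIiIiIiIiIiIiIiIiIhERERERERERERERERERERESIiIiIiIiIiIiIiIiIiIiERERERERERERERERERERERIiIiIiIiIiIiIiIiIiIiIRERERERERERERERERERERESIiIiIiIiIiIiIiIiIiIhERERERERERERERERERERERIiIiIiIiIiIiIiIiIiIiEREREREREREREREREREREREiIiIiIiIiIiIiIiIiIiIRERERERERERERERERERERESIiIiIiIiIiIiIiIiIiIhERERERERERERERERERERERIiIiIiIiIiIiIiIiIiIiEREREREREREREREREREREREiIiIiIiIiIiIiIiIiIiIRERERERERERERERERERERERIiIiIiIiIiIiIiIiIiIhEREREREREREREREREREREREiIiIiIiIiIiIiIiIiIiERERERERERERERERERERERERIiIiIiIiIiIiIiIiIiIREREREREREREREREREREREREiIiIiIiIiIiIiIiIiIhERERERERERERERERERERERIiIiIiIiIiIiIiIiIiIiEREREREREREREREREiIhEiIiIiIiIiIiIiIiIiIiIiIREREREREREREREREiIiIiIiIiIiIiIiIiIiIiIiIiIhEREREREREREREREiIiIiIiIiIiIiIiIiIiIiIiIiIiEREREREREREREREiIiIiIiIiIiIiIiIiIiIiIiIiIiIRERERERERERERIiIiIiIiIiIiIiIiIiIiIiIiIiIiIhERERERERERERIiIiIiIiIiIiIiIiIiIiIiIiIiIiIiERERERERERESIiIiIiIiIiIiIiIiIiIiIiIiIiIiIiIRERERERERESIiIiIiIiIiIiIiIiIiIiIiIiIiIiIiIhERERERERESIiIiIiIiIiIiIiIiIiIiIiIiIiIiIiIi"/>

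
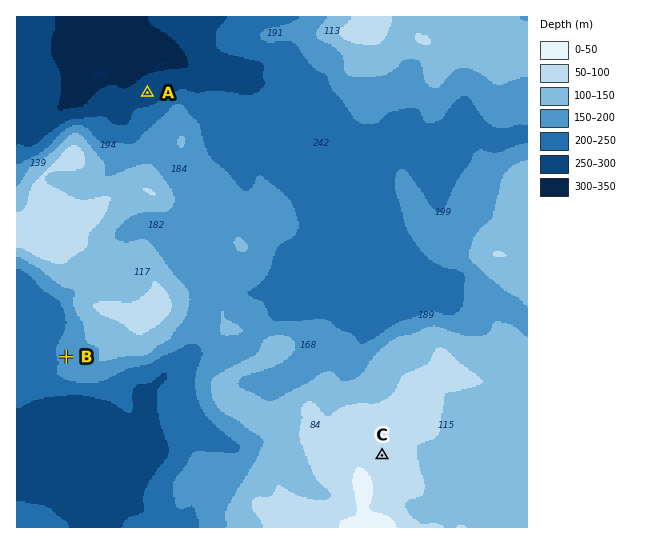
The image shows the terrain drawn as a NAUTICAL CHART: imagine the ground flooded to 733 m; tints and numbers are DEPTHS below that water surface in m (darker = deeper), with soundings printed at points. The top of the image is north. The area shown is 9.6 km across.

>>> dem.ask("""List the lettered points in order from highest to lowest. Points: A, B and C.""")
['C', 'B', 'A']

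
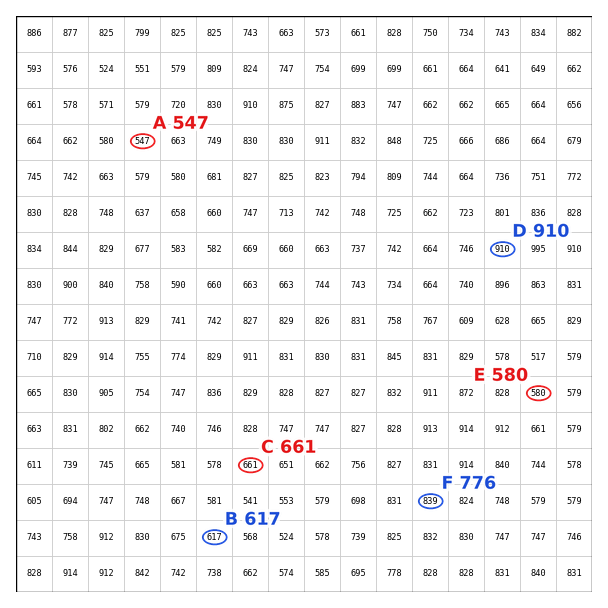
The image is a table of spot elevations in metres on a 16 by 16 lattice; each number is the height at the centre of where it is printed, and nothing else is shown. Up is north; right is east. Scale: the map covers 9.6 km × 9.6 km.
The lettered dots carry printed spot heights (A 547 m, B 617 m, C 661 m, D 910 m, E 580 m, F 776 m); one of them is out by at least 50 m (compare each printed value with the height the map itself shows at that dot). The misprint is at F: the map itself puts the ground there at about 839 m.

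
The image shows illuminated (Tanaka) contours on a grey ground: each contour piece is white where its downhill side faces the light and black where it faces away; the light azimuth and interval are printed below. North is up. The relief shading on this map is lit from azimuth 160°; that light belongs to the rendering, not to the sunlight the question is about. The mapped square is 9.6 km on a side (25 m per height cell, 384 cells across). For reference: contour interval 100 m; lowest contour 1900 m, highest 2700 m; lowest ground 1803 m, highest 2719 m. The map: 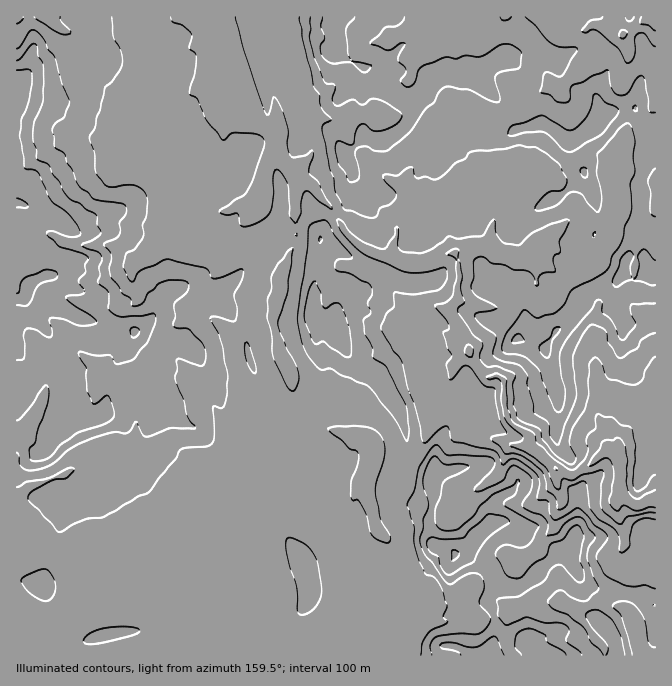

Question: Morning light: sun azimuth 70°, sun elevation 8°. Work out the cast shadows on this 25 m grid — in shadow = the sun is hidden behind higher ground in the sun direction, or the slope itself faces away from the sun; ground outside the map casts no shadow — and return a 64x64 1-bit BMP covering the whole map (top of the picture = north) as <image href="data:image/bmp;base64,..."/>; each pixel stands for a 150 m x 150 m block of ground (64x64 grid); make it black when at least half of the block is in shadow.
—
<image width="64" height="64" href="data:image/bmp;base64,Qk0+AgAAAAAAAD4AAAAoAAAAQAAAAEAAAAABAAEAAAAAAAACAAATCwAAEwsAAAIAAAAAAAAA////AAAAAAAAAAAAB/JgMwAAAAADwmB3AAAA4AHDQGcAAAPyAf8Az0AAA/vh/gCPwAAD+//+B47AAAf7//8HAAAAA/n/7wcAAAAD+f/mFwAAAAHw/+AfAAAAAfD/4B4EEAAB4H/Mbw4AAADg/5xHDAAAAMP/ngMMAAAAw/+OAwgAAAAB/8YDHAAAAAB/wwMcAAAAgD/BwhzAAAAAH8DHHMAAAAAfwB5+wAABgD7AfD7gGOGAfkH8PvA4gIH+R/weYAgAA/4n/DggCAAD/Af8KAAIAAv8f/wgABABH/h//CgYECN/8P/4aBhAA3/g//hwMMAC/4B/+PAx4AL/gD/4+GDgA/8AP8D4bnAB/QA/zPjcAAn8AD7gcBAAMfgAPOdwAAgB/AB/z3YACAH8Ah4PdwAYAPwEDAfyAAAA/AAMB/IAAAD8BwwP+gAAAHw/Gcf4DAAAPHYfg/w4AAAcwgED/DAAABjgAcfcAAAB/+AAs9wAAAP/wQD53AAAAf/BAH/cAAAB/4EA/5wAAAD/gQP/vgAAAP+Ig/8+AAAAfxAH/h4AAAB/QAP+HgAAB/7AAdwOAAAP/sAAgcwAAD///w2DxAAAf/9cHwPEAAB//4GeAcwAAH//gcwADAAAf//ATAwEgAA//wAADCaAAA/+AAEALsAAB/8AAAAOgAAOfwAAAAwcAAY+AAAECA=="/>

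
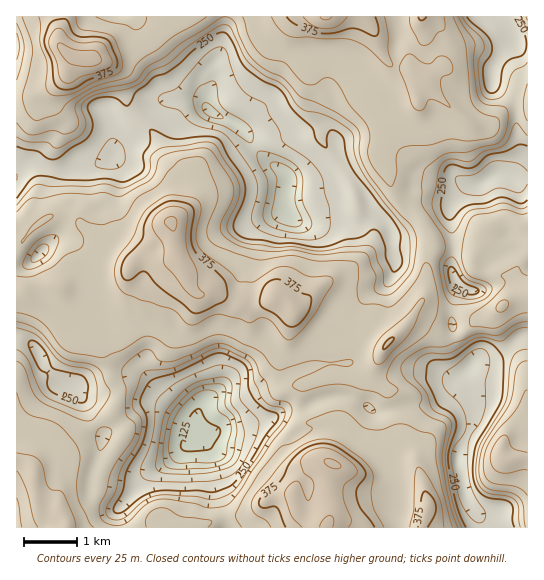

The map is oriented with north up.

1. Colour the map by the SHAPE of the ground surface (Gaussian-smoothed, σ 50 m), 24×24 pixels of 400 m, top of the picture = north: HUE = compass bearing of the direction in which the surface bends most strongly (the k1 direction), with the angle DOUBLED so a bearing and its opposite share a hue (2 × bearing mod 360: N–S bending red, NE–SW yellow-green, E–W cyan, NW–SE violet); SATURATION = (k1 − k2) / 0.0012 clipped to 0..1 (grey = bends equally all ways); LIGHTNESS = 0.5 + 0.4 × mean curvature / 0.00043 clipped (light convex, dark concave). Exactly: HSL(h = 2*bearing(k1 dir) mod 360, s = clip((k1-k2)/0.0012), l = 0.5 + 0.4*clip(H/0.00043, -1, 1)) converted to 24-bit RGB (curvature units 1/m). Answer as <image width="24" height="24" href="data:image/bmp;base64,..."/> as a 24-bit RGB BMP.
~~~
<image width="24" height="24" href="data:image/bmp;base64,Qk32BgAAAAAAADYAAAAoAAAAGAAAABgAAAABABgAAAAAAMAGAAATCwAAEwsAAAAAAAAAAAAAxcaRUphMx9V1TcNGBi0e5Fbdy6TIhaC0kJ7GrH/tll/Ks4dJVpGjX76yxLWkgZq8cLl2XDdtSDOi7/XOGul1SRZNXERyTTCqo8JxXLihuZ5zpz9uwshMATIfj+hOykXWtld/Rjp2vE7W6Lvri3/WT1yhtrVskolQcHJNXVt8M12K8PnSLQRvVwA0xpEZDcZsitabTHWeqnlrQV2L27OKIE9OH68yOqiwamO9g07PJx+U14p3umF8rkplrrB9sdrkUoHjY059U8B98fGkEAAzihz+4sXBUqOlYLtpikxylZWETWyf342dOMZZaspLECMgW10mJCQPUXsw4IZMJLp0v7Py2Obz4zOLaSBDd2+AbbNn89agAAIzDHO68ufZZYbJg4BrgZCUiaWttlKuRZA98t/ZylOXFydBb3F+ISw+uKlFF3A77Xl+R4IdbWERfEI6dIimkICcgZqX3Me3TRj+Ai0x+tnCnk1rdaqPicrOV1uxiiSL6c2/dMg1zi18aHslJlFOjSq0itJ3kDInDVwEj8s3immttat+SyAcjaI/g55KMbVIqB9mSFdzCmVI5qmalNGFRSEeRi0jWDNDwNlpxmxzNFlC2W2DKyBtCSoaykhixcaFnb/Oqom2YKc+pX87cIu3kcG0pOrOgCl7bVt8hnaSGSVE6eGm07SEYAlNn0smJqJlqtBygUo/y0u0v6xTJ5hGLUKpDyYNtOCIf515bYBohYlybnCEw098eLsrX1ciRCghTXgfNmhMKi1eyea3XgULrg6MweXhipy1n4KivHG8S42lw53J4qXkHxqum+Ppa7uas2tJUIdmfYGGenyFMGic+9DgZ1G2Y2XM8rLrCSoPO5YLHJoYJlbDj9+9f4Z+gIF+gXV/iWxwiW9rgVBnu7RQR3F8jZZfZDVSyLJ2SslETXlze4GCXoB2Tbcx55jAZqaFNx+E5cf57MbvJh2Hhqazi2F3cJRmeniAg1h0koVphGdzd1KF2se3YZnCfaLFoWbUnNjJ3qfQNGuFbYd2aLWkXE7EyHV5r8ybHbf2QhHy+NHnlWTPg33MoYrFnnatdnB+mzeph8JwdWSRha+bd7WQpsDERkyFUZS0wJ6VXWGc3Z7WWWiem710BiYt2HqH7/W7MgAzem0AH/wBbaBbAkYArhc5sn+IfXeFLm6Y57fNWF2lrM6UcdK9jzt4a3y2WqLKvbTio7HmoInmya/j2aWlIhY/nqcn+NKlAAMz0urDWYFws4dq6Zm1BEw8oqZKipJ6TXt3ojhCmkdc3fKxHEM3Ps9GGnpNc50pL4wyZRQSMy4NfHUmzmk/Sh1qkqAz3/LPGwuUw6ePcoyDY3OCy4rCtZLOcZ6xeJWUb2+TLFx/4tjv8NvedDi9yptTGTkvWacvJBcQTiIVlLNrkGNTcKc+SQQrp/S8jNpkDA852eDtyavieZHs5KV6dI6xm5rMpZLPb5HJooHZJJstxKgx0i5vu5KhW3PRu4ZyGCNZ1YGPeZB+orhfPAY0wvnEZKlbuJpMJWlmNF0hlLM2JwwgKJUjlYgqR1cgVWYjdlgnGiwU2kk4nINrkZBwoNSpmzzBnW+8KAkrgNQ2fFdqpTiCaDHupM+dh21d0LZvJg0ZVIEXPVckd3hEbGQ1v51FQ3UpTn1JYXZsO1R2dtaVmKfd2cnpza18hz6IhxFSSYHUY76qZbiCNhh32ezLj4R6mWqJxXKMWz/L041/I3QrNnxezLC3TK2r3rzANbrRXFKAdYZaWMRbSl8yR5wu2HOjTQkvqrVed4WQi0VKm3BDHDoqq9ZxiH2Ai3eIgXqUnFqinqPb8NnyEghbuLyfqGh1quRHKRUKYjJJfcd/emFfmJtsVZcWMwAHbNa4faKVcixlwbVhW0Ooi8nMgqaRfHWCvFZjRmyOgNWyYMvA36ToRhGSvJCP2UO07bGfeytoHXchYq0aJVAvn6VfejiNSqOlnX5oZS4oYiYrrdiwcZyrfpuOhYF/dVFujrp3dqezj4VWTuk4IwgrmUO3yG9qdh916cq15sTy0fH6sHnpcz6bOIxAVoR1S2F7jShdgtOfhdnZh5+NenmKe4F3dE5gYbyjh7CXl2qNrbib1ngpCy5DWHG71oEqfbXyq/Ljycjp3mvMcUKLzpzKvn2fOmszGzE80jCom82mi2NXdG4/YFslaGQ+eqdbLsSPn11bb4pfrLmFupPbJ1ipFg8khth/Tetg07MuN04c0iWUnGSljX1+t4m25rHgFSlxYOWEhl18o2qMvFjM09XsPKTGoNu2RTOTxT2DdbRsoO2uYBh5fDNeNw9E"/>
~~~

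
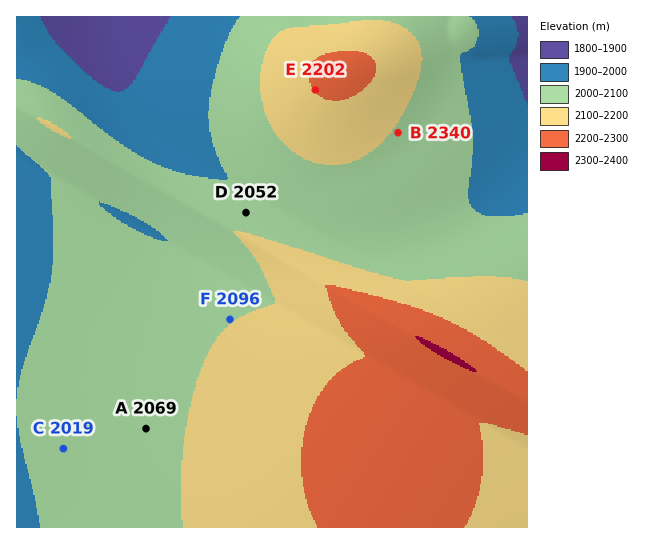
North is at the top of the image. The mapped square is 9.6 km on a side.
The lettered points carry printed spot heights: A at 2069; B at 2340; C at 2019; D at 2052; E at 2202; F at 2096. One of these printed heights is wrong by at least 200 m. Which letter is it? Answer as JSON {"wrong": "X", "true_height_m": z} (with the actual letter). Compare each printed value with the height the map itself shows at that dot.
{"wrong": "B", "true_height_m": 2090}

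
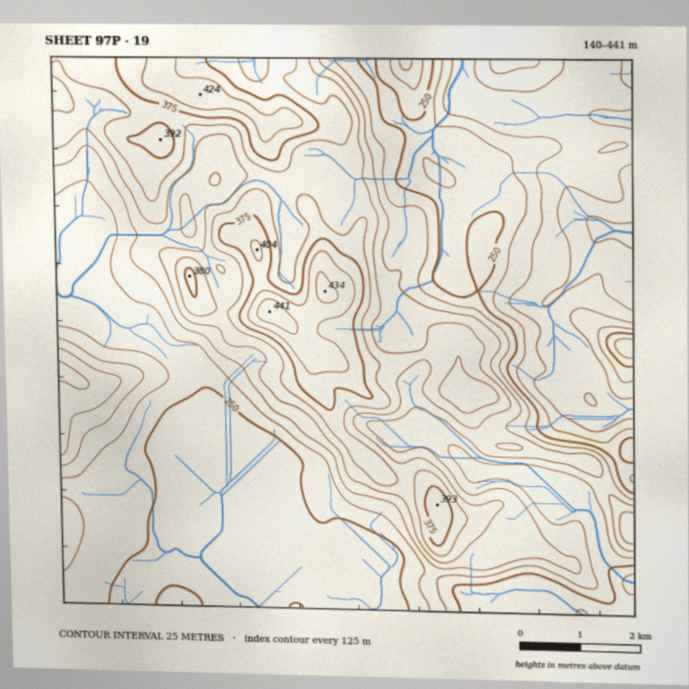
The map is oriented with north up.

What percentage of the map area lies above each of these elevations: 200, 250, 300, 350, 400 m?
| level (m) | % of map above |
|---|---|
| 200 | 89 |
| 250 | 66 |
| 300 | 39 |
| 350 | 17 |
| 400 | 3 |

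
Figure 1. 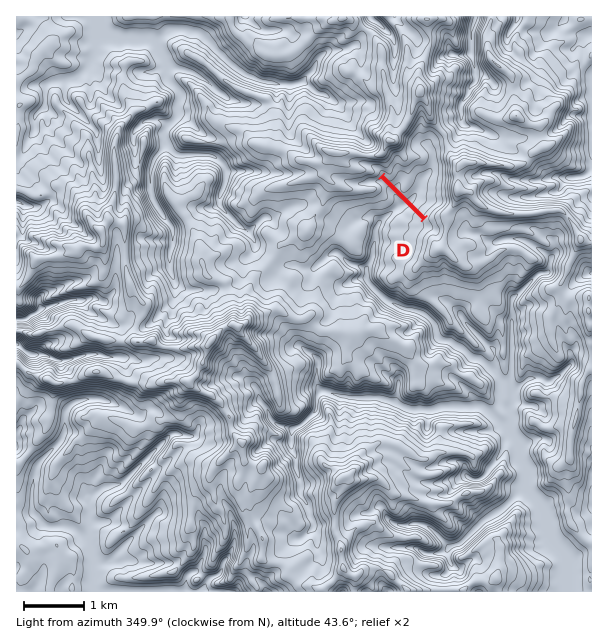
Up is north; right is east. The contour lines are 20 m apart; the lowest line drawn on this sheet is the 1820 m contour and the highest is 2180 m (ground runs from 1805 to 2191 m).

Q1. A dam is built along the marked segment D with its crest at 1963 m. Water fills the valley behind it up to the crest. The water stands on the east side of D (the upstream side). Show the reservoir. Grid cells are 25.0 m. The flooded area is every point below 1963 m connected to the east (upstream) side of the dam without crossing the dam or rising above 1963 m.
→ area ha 52.8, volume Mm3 9.35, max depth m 48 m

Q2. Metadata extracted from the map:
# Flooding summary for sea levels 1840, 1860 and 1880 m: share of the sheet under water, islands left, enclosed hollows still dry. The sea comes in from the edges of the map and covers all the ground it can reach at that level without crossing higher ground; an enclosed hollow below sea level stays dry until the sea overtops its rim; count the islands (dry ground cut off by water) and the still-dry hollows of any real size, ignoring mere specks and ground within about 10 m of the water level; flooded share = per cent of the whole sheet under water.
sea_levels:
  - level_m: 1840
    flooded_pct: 14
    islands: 0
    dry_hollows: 0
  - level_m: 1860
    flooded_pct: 21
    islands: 0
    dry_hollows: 0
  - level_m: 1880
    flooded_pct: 28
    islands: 0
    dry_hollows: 0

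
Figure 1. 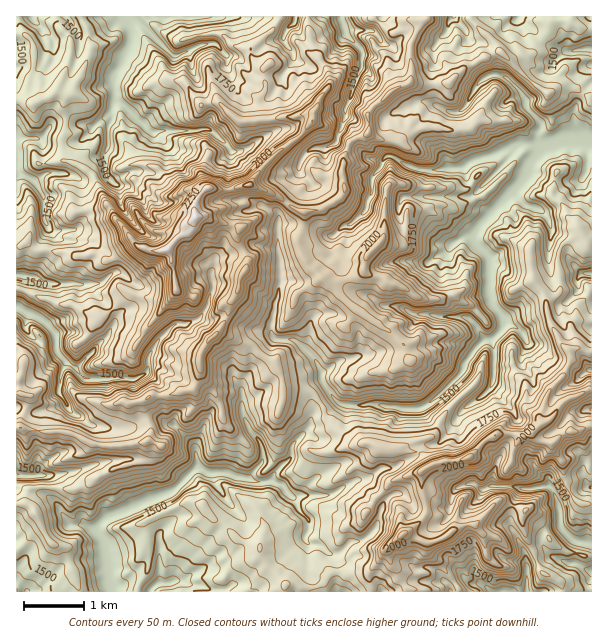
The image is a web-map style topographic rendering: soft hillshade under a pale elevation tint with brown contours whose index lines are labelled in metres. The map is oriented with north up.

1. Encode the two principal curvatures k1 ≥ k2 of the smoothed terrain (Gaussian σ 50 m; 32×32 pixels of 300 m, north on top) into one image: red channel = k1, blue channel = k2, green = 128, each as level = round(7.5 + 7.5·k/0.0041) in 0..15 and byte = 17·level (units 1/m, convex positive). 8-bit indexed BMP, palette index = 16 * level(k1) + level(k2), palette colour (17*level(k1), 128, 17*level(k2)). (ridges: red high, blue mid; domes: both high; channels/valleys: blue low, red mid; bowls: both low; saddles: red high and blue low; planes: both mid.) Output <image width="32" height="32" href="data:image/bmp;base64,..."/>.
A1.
<image width="32" height="32" href="data:image/bmp;base64,Qk02CAAAAAAAADYEAAAoAAAAIAAAACAAAAABAAgAAAAAAAAEAAATCwAAEwsAAAABAAAAAAAAAIAAABGAAAAigAAAM4AAAESAAABVgAAAZoAAAHeAAACIgAAAmYAAAKqAAAC7gAAAzIAAAN2AAADugAAA/4AAAACAEQARgBEAIoARADOAEQBEgBEAVYARAGaAEQB3gBEAiIARAJmAEQCqgBEAu4ARAMyAEQDdgBEA7oARAP+AEQAAgCIAEYAiACKAIgAzgCIARIAiAFWAIgBmgCIAd4AiAIiAIgCZgCIAqoAiALuAIgDMgCIA3YAiAO6AIgD/gCIAAIAzABGAMwAigDMAM4AzAESAMwBVgDMAZoAzAHeAMwCIgDMAmYAzAKqAMwC7gDMAzIAzAN2AMwDugDMA/4AzAACARAARgEQAIoBEADOARABEgEQAVYBEAGaARAB3gEQAiIBEAJmARACqgEQAu4BEAMyARADdgEQA7oBEAP+ARAAAgFUAEYBVACKAVQAzgFUARIBVAFWAVQBmgFUAd4BVAIiAVQCZgFUAqoBVALuAVQDMgFUA3YBVAO6AVQD/gFUAAIBmABGAZgAigGYAM4BmAESAZgBVgGYAZoBmAHeAZgCIgGYAmYBmAKqAZgC7gGYAzIBmAN2AZgDugGYA/4BmAACAdwARgHcAIoB3ADOAdwBEgHcAVYB3AGaAdwB3gHcAiIB3AJmAdwCqgHcAu4B3AMyAdwDdgHcA7oB3AP+AdwAAgIgAEYCIACKAiAAzgIgARICIAFWAiABmgIgAd4CIAIiAiACZgIgAqoCIALuAiADMgIgA3YCIAO6AiAD/gIgAAICZABGAmQAigJkAM4CZAESAmQBVgJkAZoCZAHeAmQCIgJkAmYCZAKqAmQC7gJkAzICZAN2AmQDugJkA/4CZAACAqgARgKoAIoCqADOAqgBEgKoAVYCqAGaAqgB3gKoAiICqAJmAqgCqgKoAu4CqAMyAqgDdgKoA7oCqAP+AqgAAgLsAEYC7ACKAuwAzgLsARIC7AFWAuwBmgLsAd4C7AIiAuwCZgLsAqoC7ALuAuwDMgLsA3YC7AO6AuwD/gLsAAIDMABGAzAAigMwAM4DMAESAzABVgMwAZoDMAHeAzACIgMwAmYDMAKqAzAC7gMwAzIDMAN2AzADugMwA/4DMAACA3QARgN0AIoDdADOA3QBEgN0AVYDdAGaA3QB3gN0AiIDdAJmA3QCqgN0Au4DdAMyA3QDdgN0A7oDdAP+A3QAAgO4AEYDuACKA7gAzgO4ARIDuAFWA7gBmgO4Ad4DuAIiA7gCZgO4AqoDuALuA7gDMgO4A3YDuAO6A7gD/gO4AAID/ABGA/wAigP8AM4D/AESA/wBVgP8AZoD/AHeA/wCIgP8AmYD/AKqA/wC7gP8AzID/AN2A/wDugP8A/4D/AISFl8iFhbWigpOVpYWGt7emtZW3g7bFs/SwkqSw1Ne0hZeVtnR1p7WWloWWl6eWh5eWlrXFlKO0k5H387DFgbKltufIhHWWpZaHh4aWqIeWlJWTo/e21tWVkfL14bTlwYb2YqKB1timlaeXp5amh6eSl8axcvi0ovf1w4DWxJCUxsiRlLSBgcXmpcillKino7ampviQ1cSk0bL3wvm1oNjX09bXppWFcXDGyLLotqSBo5KUpuJwxrbA0LDAkMDUs5CAkKHm16eXtoCgkIDAsMiWpcSCsuX3lJSisPf2gPWk5KLDxZKipLfHw8SWt7DVoce2k7bGsqP39fiQ9HDV5KPl1db25dXU9uiAo8fmkOeQlJXG2Ke3xqJztfjz9tTkxOaltoCShITDcOeA+ICm2ZaEx6aYppWF5oGWprGz97LU1cOQ9vf39ufFtLPmgZbYlrWxgIBwgJCQ9IClksXU9bHG57DTgJCAtMXV1ZaBpsaWpbHYt6eXuIKQ94CmtObA9Oi1wMD31uegpZb3c5WVyJeSkpW3x8jJt5D0kOakhfWg6LWg+ICn+IDHtvaFtta1ooOnlXSEx7allKDA+YCD59ax44DU1oGm9oCRxvaUhLCklKi3ltfE5+f4sNCxgde1hJCAxda4o4TFxZKg9YaXkdhzlLXXopCQkKDzsYKW54S29vfGpaS3toP49tC2+JWA55W3tYG15fj296SA+aTWtNSAgKKBoaCBg/SVgYT3toKUx6el1+e3hoSlxZCk55TGkLe2x9fHs5bV9nNzg9W3gbenhoX2kJCRg8XFcYXnkcK3yLOjhYSV99D11YOT1LOA2KaQpqb414V0koLX1emQ1bjXkMWSlPfg8bTo18Pn1XG0lLSAk/fDlbeFg5OTx6DHuNWQt7bF8fSgosbDsZCAwvbW57iA96CztLa1k6Sgo9WW05Dng+Vwosa11vn09/XEhYSE+JD49eTm1sL0g6TXlIOi1LHUw9TE1aST1HJ09pSA2KP20uCAkJCA1MLWdLboksSjtpazkbWWcpP3oJBz97SQkPSgkOX2kaaDgYSWhISVo5HHlMTCt3GRsKCA2IKA8tbi0/fEp7XX6NillaOkhYWlpaWVpaKAlafX1Obm1vbk+ZSQ9nKFlqOg19X30MWFpba3t8fHkNemhMXV14SmhHTl5YDG95STlNeQ97GA+LbFloWntoWCl7fm5dOUpaaDpnT3oKDF9sW1+ICgkPaVtpanlqW1t4OFtqCw+pCzt9mRtbT3oNbEpZOm9tX2ppS1tcakpbTXxoPD0vPA4cfGodO2pJD0sMS1gbWD1pWWpoOSxKLWwpWEhbSjk8KzhIT1kOemkNLlt/i0sOaVhKW4x8Y="/>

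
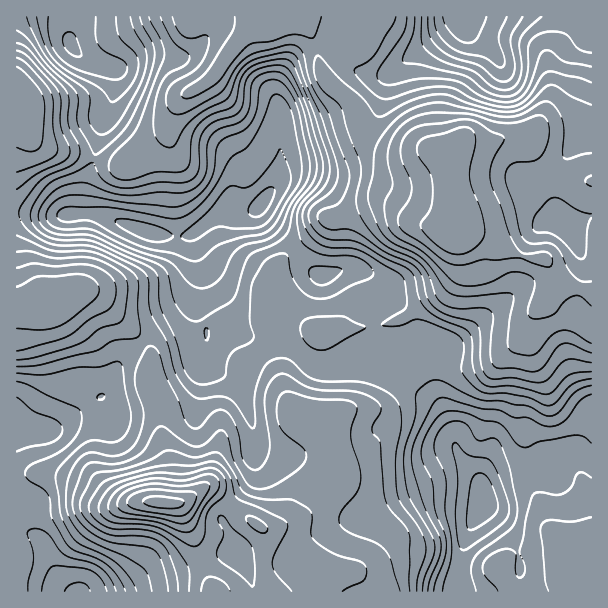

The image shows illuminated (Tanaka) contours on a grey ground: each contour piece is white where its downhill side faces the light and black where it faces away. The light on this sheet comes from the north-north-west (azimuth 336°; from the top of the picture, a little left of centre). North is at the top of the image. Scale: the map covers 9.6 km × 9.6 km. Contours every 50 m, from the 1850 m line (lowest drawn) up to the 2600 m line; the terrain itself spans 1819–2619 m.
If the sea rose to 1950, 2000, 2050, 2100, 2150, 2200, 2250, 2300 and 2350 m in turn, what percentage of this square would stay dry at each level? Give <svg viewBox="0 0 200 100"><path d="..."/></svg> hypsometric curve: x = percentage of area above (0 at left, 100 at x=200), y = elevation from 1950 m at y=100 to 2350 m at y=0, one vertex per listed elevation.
<svg viewBox="0 0 200 100"><path d="M185 100l-13-12-16-13-18-13-26-12-20-12-19-13-21-13-19-12"/></svg>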